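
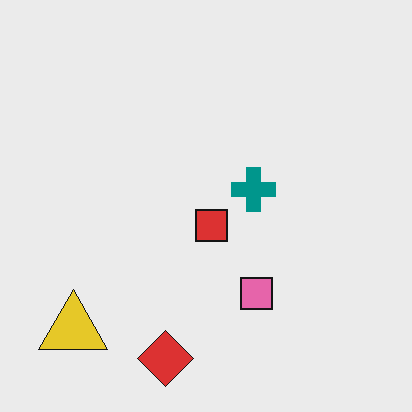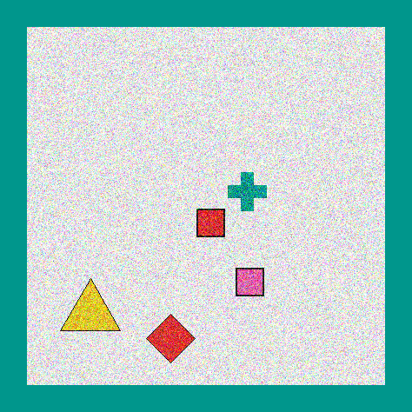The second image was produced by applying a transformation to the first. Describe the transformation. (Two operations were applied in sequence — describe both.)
The transformation is: degraded with a thick layer of grain, then framed with a teal border.

Random speckle covers the whole image, including the flat background. A solid teal frame runs around the edge of the second image, with the content slightly shrunk inside it.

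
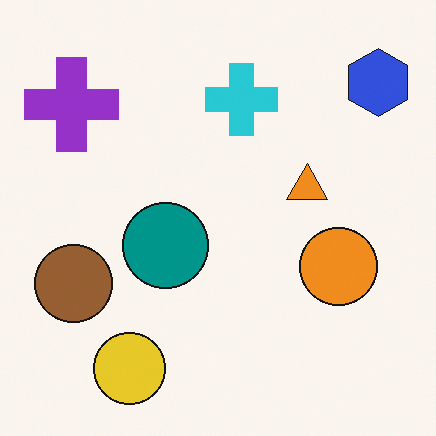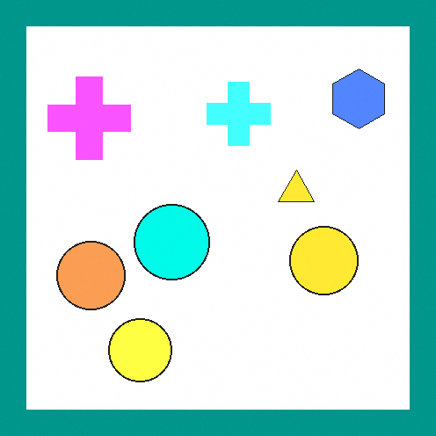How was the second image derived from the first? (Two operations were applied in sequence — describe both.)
The image was brightened a lot, then framed with a teal border.

Every pixel — background and shapes alike — is uniformly brightened. A solid teal frame runs around the edge of the second image, with the content slightly shrunk inside it.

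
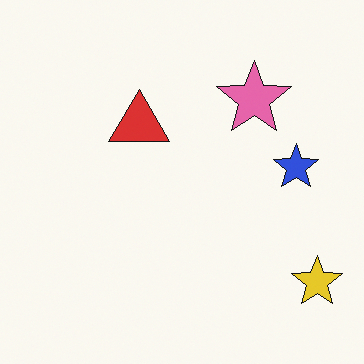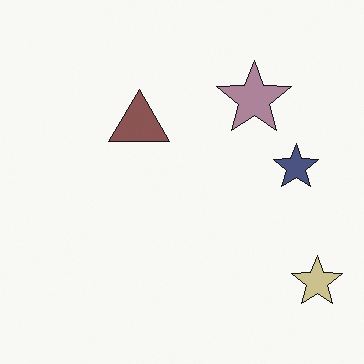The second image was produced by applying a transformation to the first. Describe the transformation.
It was heavily desaturated.

All colors are more muted and greyish — a global saturation change.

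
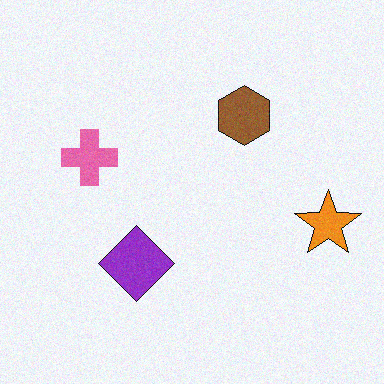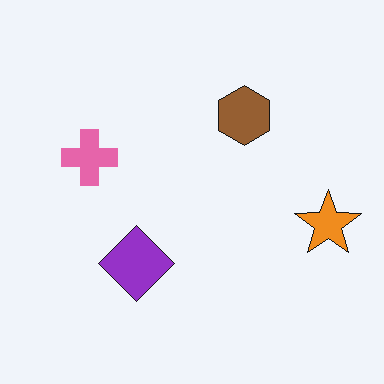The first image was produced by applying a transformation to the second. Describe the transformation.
The transformation is: degraded with a light layer of grain.

Random speckle covers the whole image, including the flat background.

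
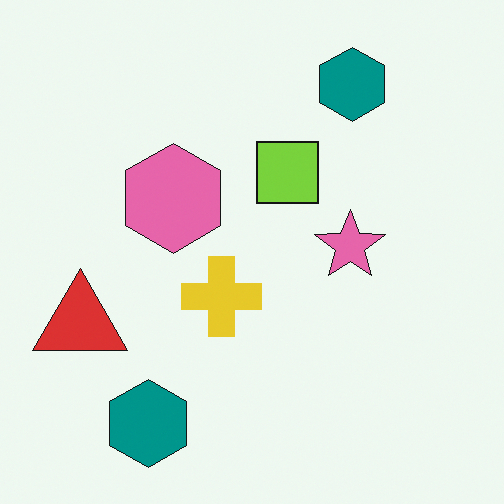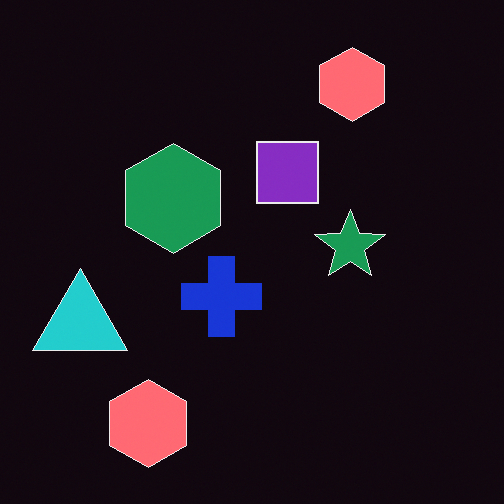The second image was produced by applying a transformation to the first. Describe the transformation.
Color-inverted (negative).

The light background has become dark and every shape's color is its complement — a photographic negative.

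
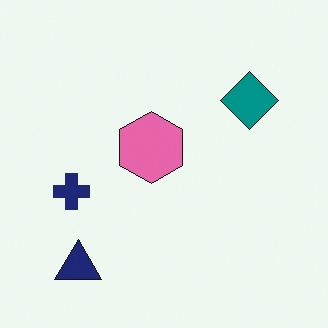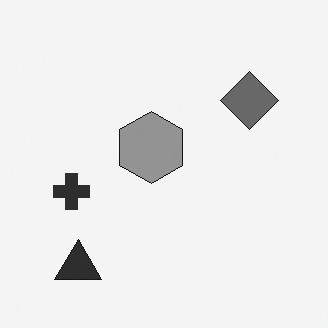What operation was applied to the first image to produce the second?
The second image is the first converted to grayscale.

All color is removed — every shape is now a shade of grey.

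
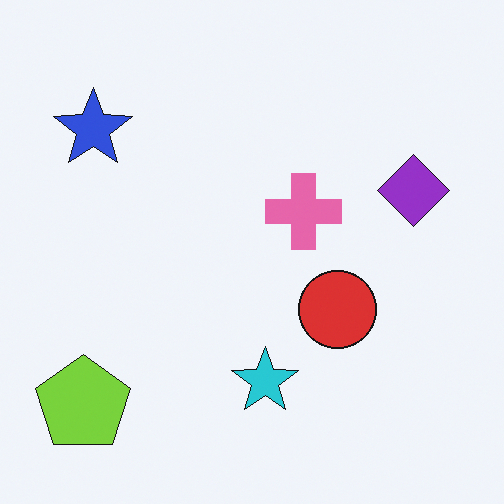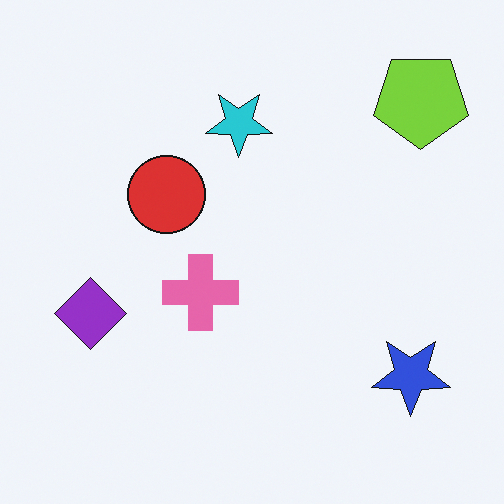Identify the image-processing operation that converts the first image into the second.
The transformation is: rotated 180°.

The lime pentagon sits in the bottom-left of the first image and the top-right of the second — consistent with a whole-image 180° rotation.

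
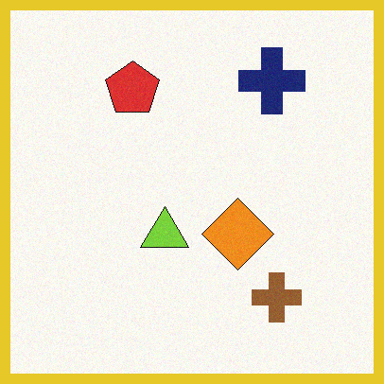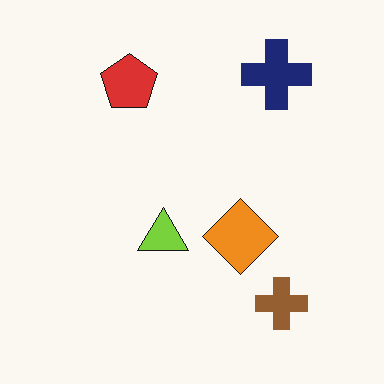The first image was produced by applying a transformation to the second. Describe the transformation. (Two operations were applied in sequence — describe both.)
The image was degraded with light additive noise, then framed with a yellow border.

Random speckle covers the whole image, including the flat background. A solid yellow frame runs around the edge of the first image, with the content slightly shrunk inside it.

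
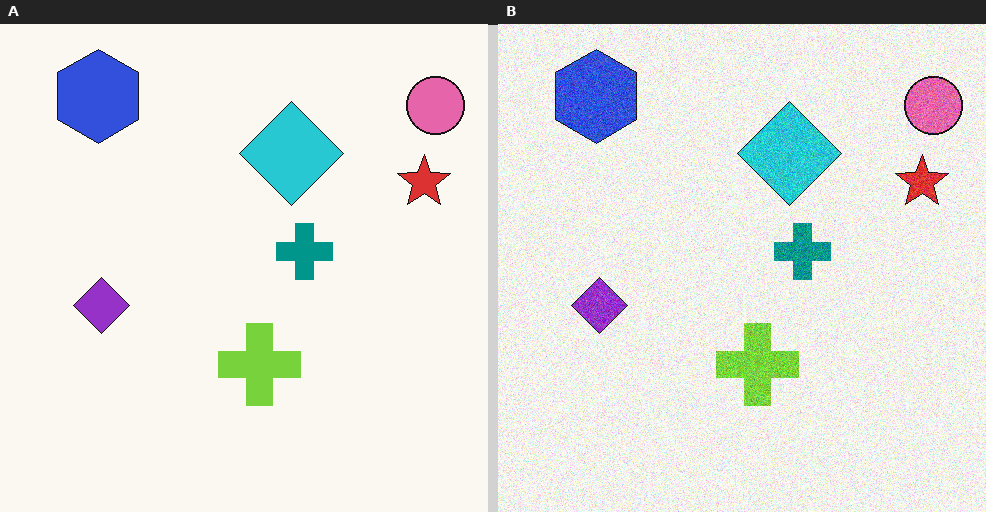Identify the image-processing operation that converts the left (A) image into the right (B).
It was degraded with moderate additive noise.

Random speckle covers the whole image, including the flat background.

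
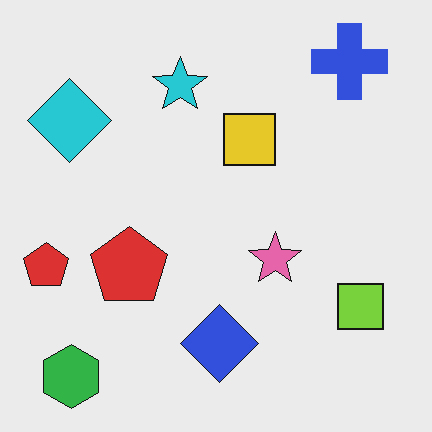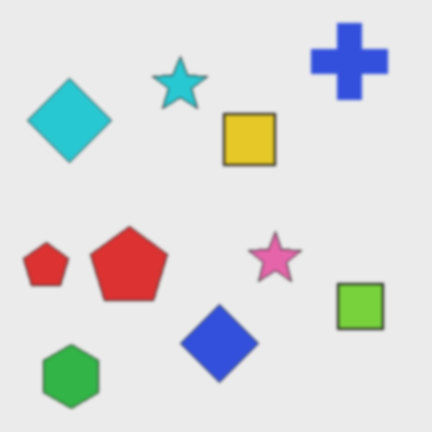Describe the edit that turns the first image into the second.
Lightly blurred.

Shape edges and outlines are uniformly softened across the whole image.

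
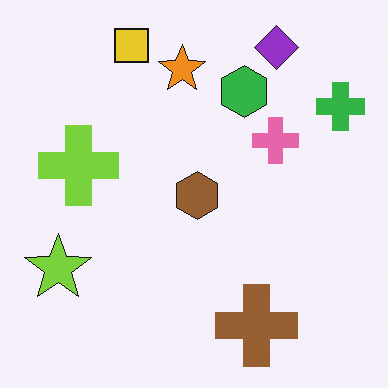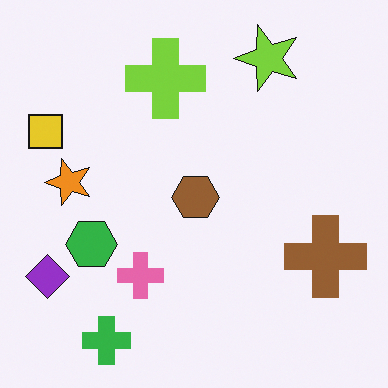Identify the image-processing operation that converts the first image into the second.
The transformation is: transposed (reflected across the top-left ↔ bottom-right diagonal).

Shapes have swapped their row and column positions — what was in the top-right is now in the bottom-left — a diagonal reflection.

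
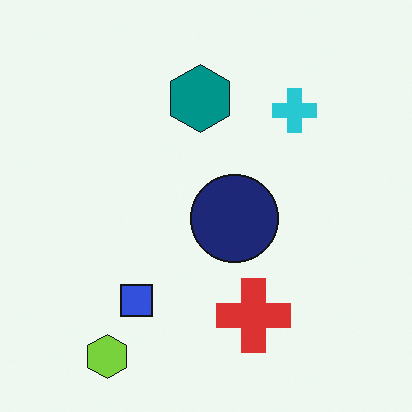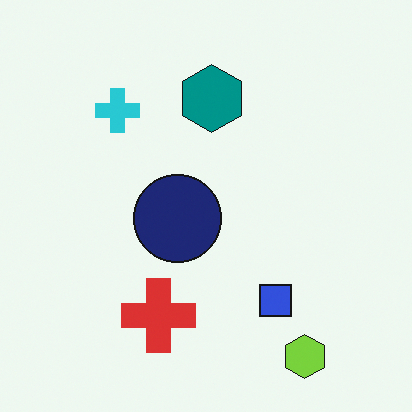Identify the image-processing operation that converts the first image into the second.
The transformation is: flipped horizontally (left ↔ right).

The lime hexagon is in the bottom-left of the first image and the bottom-right of the second — shapes on opposite sides of the vertical midline have swapped in a mirror flip.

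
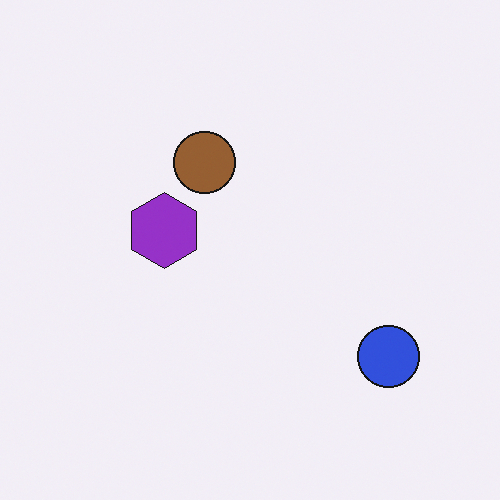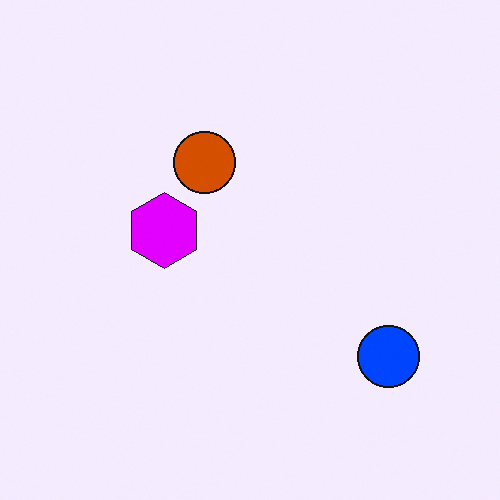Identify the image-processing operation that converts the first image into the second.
The image was made much more vivid (saturation change).

All colors are more vivid — a global saturation change.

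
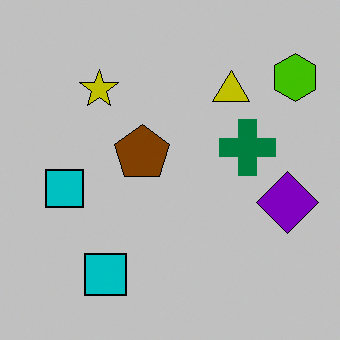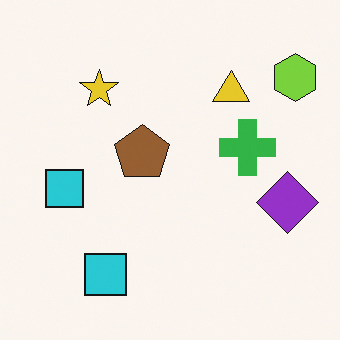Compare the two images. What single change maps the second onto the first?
It was heavily posterized to just a handful of flat colors.

Each flat color has snapped to a coarser quantized level — most visibly, the near-white background has dropped to a flat grey.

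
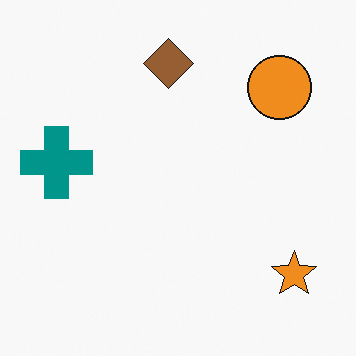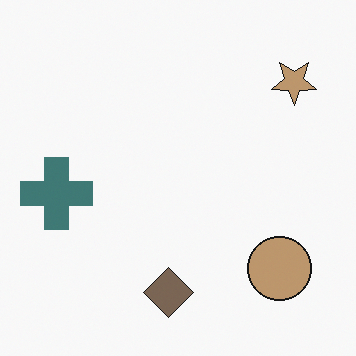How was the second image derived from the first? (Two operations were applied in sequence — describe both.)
Flipped vertically (top ↔ bottom), then heavily desaturated.

The brown diamond is in the top of the first image and the bottom of the second — shapes on opposite sides of the horizontal midline have swapped in a mirror flip. All colors are more muted and greyish — a global saturation change.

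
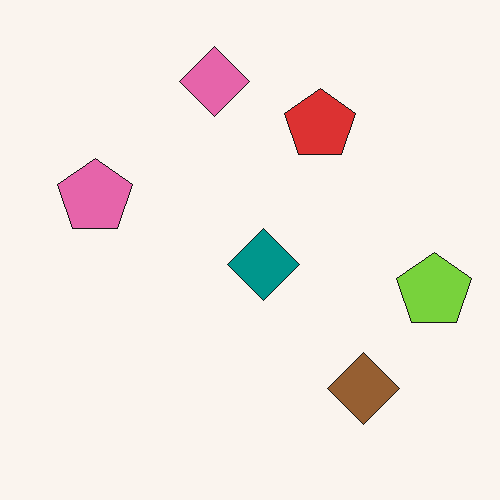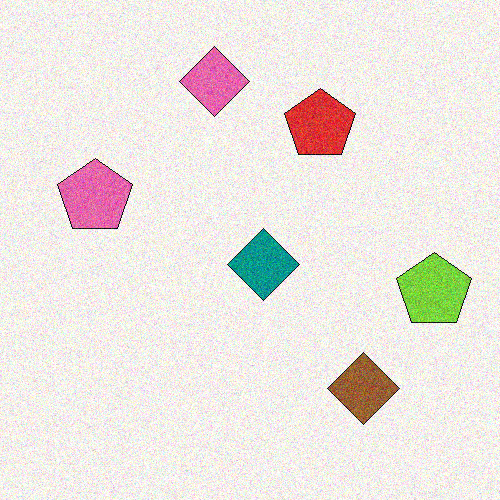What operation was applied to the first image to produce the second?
Degraded with moderate additive noise.

Random speckle covers the whole image, including the flat background.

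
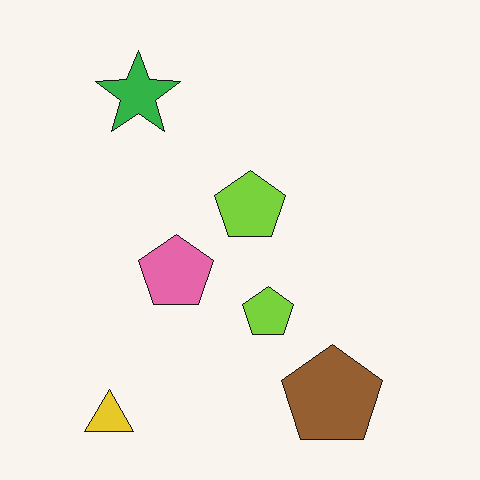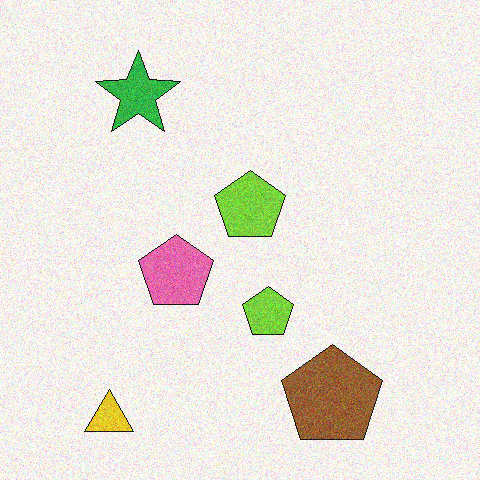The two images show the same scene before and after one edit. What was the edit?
It was degraded with moderate additive noise.

Random speckle covers the whole image, including the flat background.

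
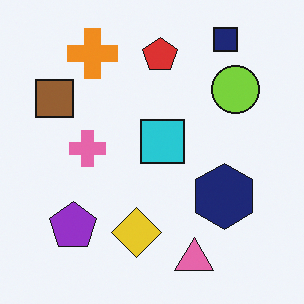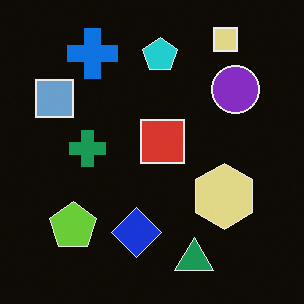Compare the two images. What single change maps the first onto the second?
The image was color-inverted (negative).

The light background has become dark and every shape's color is its complement — a photographic negative.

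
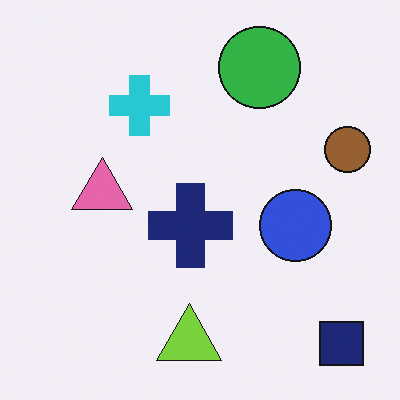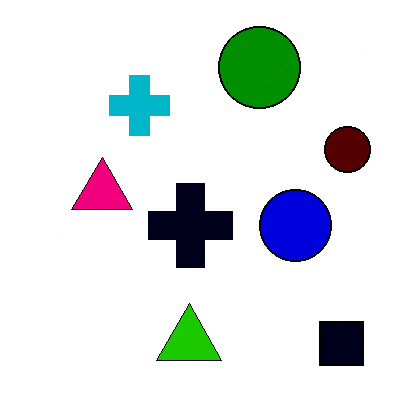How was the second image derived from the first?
The image was given much higher contrast.

Tones are pushed away from mid-grey across the whole image — a global contrast change.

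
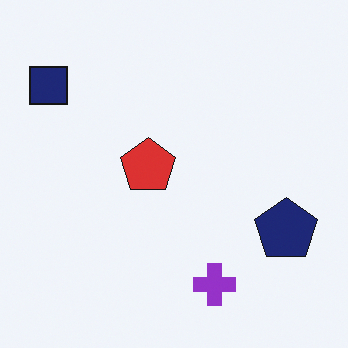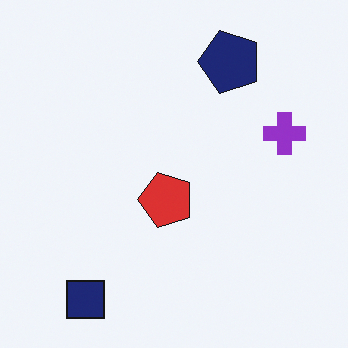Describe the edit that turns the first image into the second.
The transformation is: rotated 90° counter-clockwise.

The navy square sits in the top-left of the first image and the bottom-left of the second — consistent with a whole-image 90° counter-clockwise rotation.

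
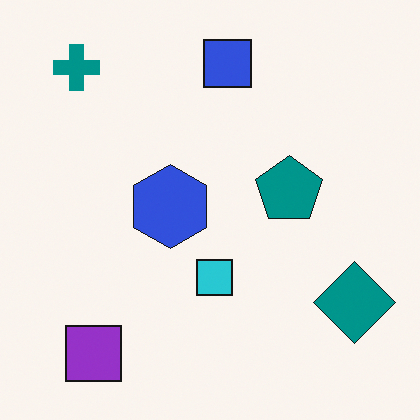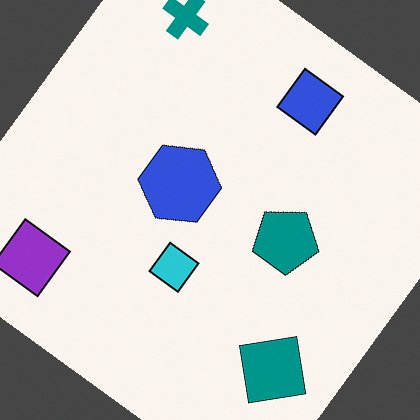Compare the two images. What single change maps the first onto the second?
This is the original image rotated clockwise by a large amount — several tens of degrees.

Every shape is tilted by the same angle and the image corners show triangular fill wedges — a whole-image rotation by a non-right angle.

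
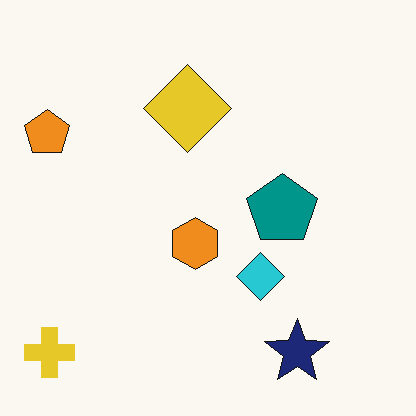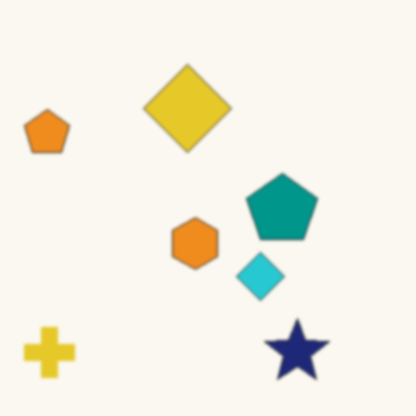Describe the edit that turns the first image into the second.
The transformation is: given a subtle gaussian blur.

Shape edges and outlines are uniformly softened across the whole image.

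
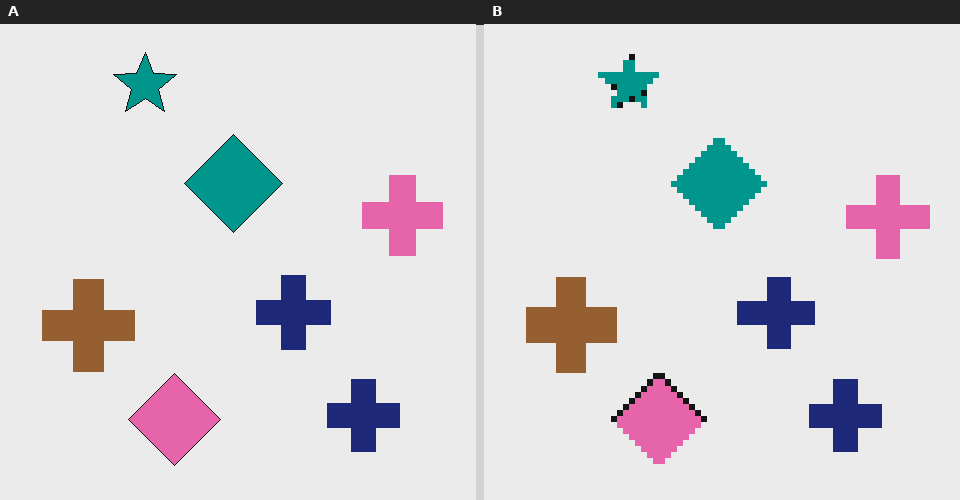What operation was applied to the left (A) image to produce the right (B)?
Pixelated into visible square blocks.

Shapes are reduced to large square blocks; fine edges and outlines are lost — a downscale-then-upscale (mosaic) effect.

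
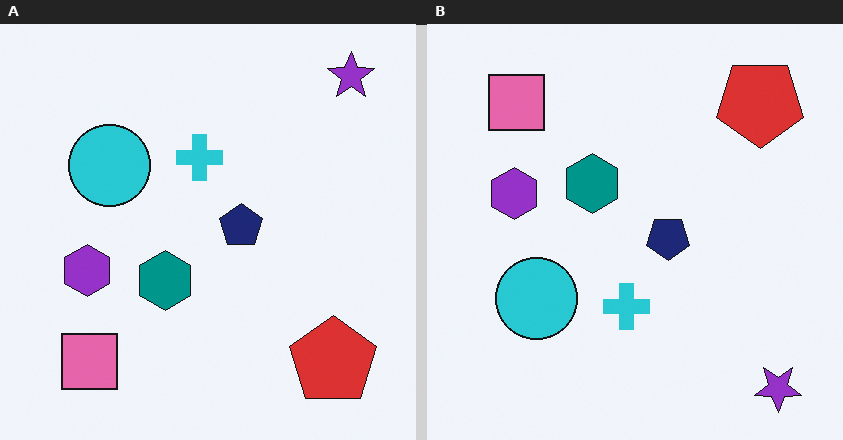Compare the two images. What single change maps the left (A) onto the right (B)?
The image was flipped vertically (top ↔ bottom).

The purple star is in the top-right of the left (A) image and the bottom-right of the right (B) — shapes on opposite sides of the horizontal midline have swapped in a mirror flip.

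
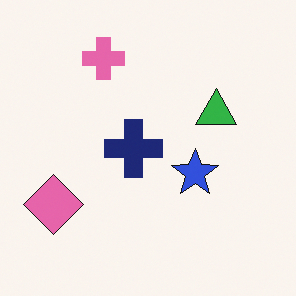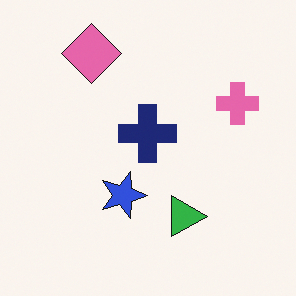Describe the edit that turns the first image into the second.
The second image is the first rotated 90° clockwise.

The pink diamond sits in the bottom-left of the first image and the top-left of the second — consistent with a whole-image 90° clockwise rotation.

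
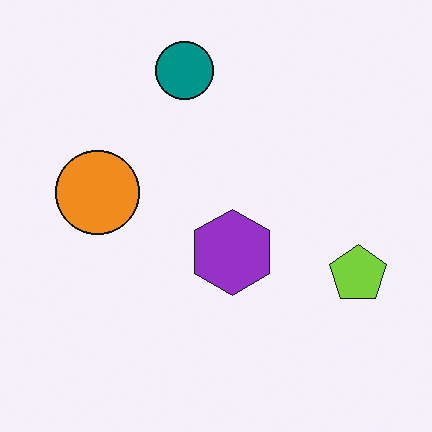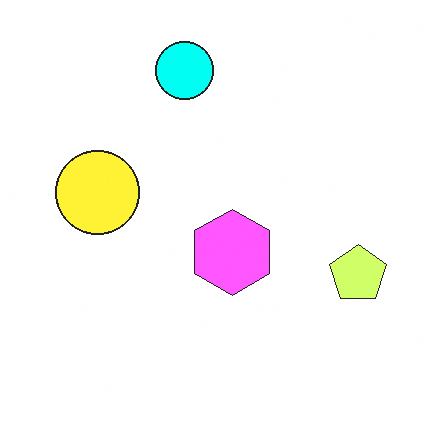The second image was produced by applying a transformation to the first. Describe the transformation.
The image was brightened a lot.

Every pixel — background and shapes alike — is uniformly brightened.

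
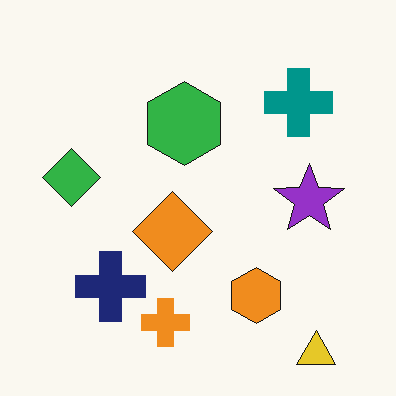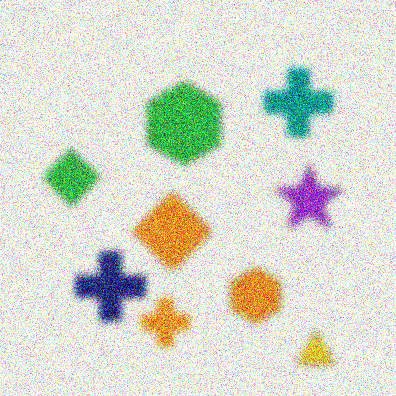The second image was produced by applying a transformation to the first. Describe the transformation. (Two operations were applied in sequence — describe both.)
This is the original image noticeably gaussian-blurred, then degraded with strong gaussian noise.

Shape edges and outlines are uniformly softened across the whole image. Random speckle covers the whole image, including the flat background.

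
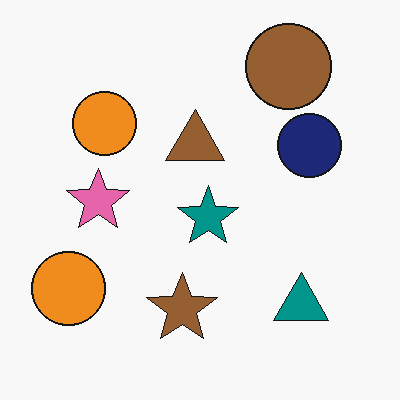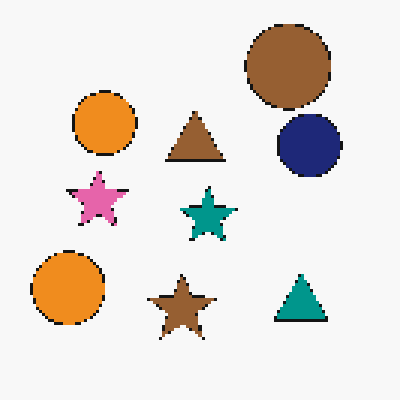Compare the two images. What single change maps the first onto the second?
Mildly pixelated.

Shapes are reduced to large square blocks; fine edges and outlines are lost — a downscale-then-upscale (mosaic) effect.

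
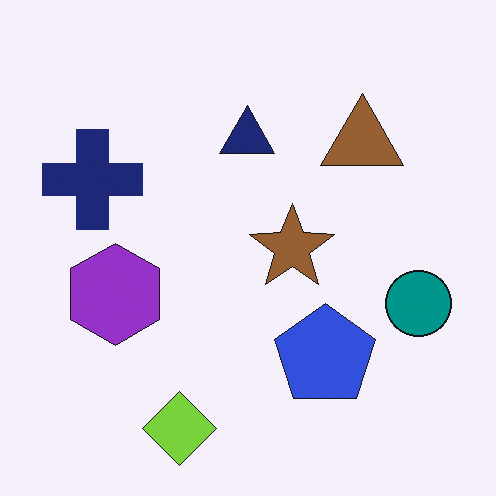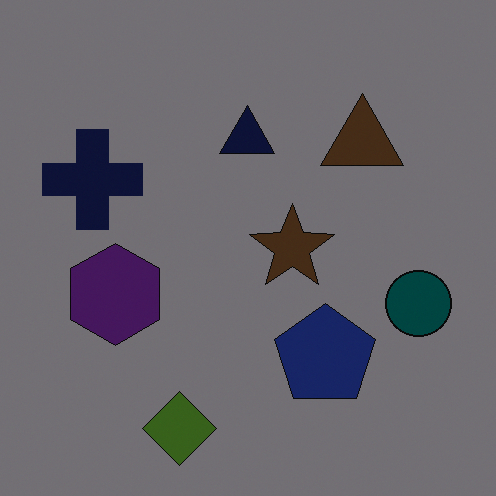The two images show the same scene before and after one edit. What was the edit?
Darkened a lot.

Every pixel — background and shapes alike — is uniformly darkened.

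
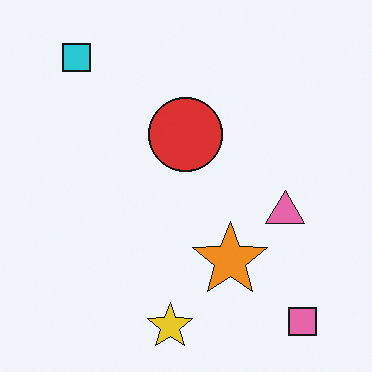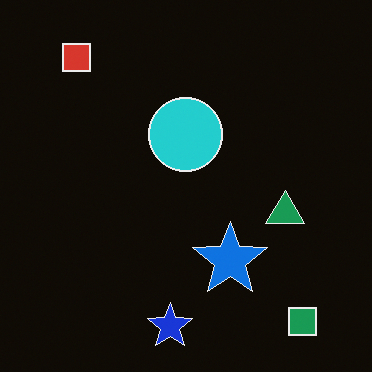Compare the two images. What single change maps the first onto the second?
The transformation is: color-inverted (negative).

The light background has become dark and every shape's color is its complement — a photographic negative.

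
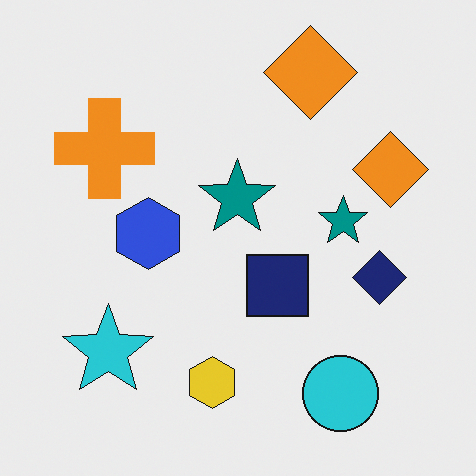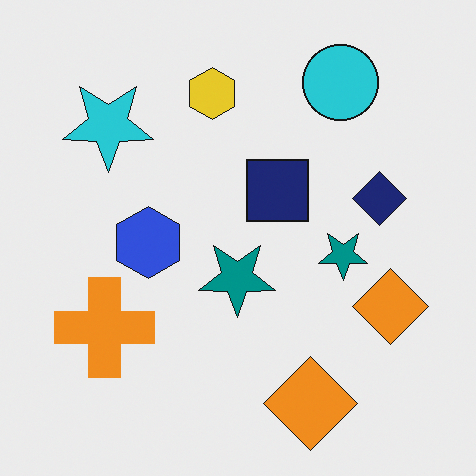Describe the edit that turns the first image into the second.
Flipped vertically (top ↔ bottom).

The cyan circle is in the bottom-right of the first image and the top-right of the second — shapes on opposite sides of the horizontal midline have swapped in a mirror flip.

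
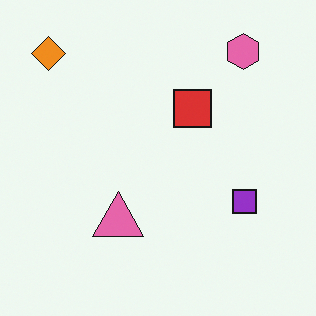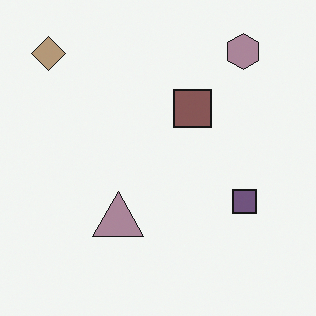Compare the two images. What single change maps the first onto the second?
Heavily desaturated.

All colors are more muted and greyish — a global saturation change.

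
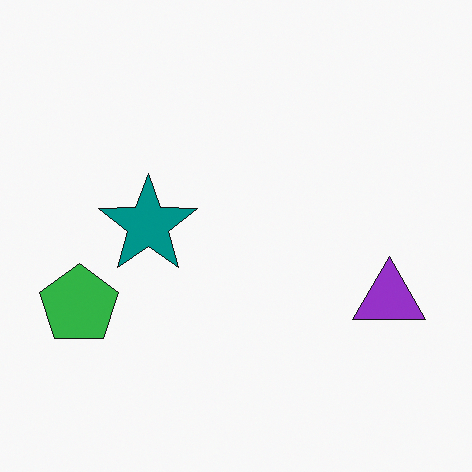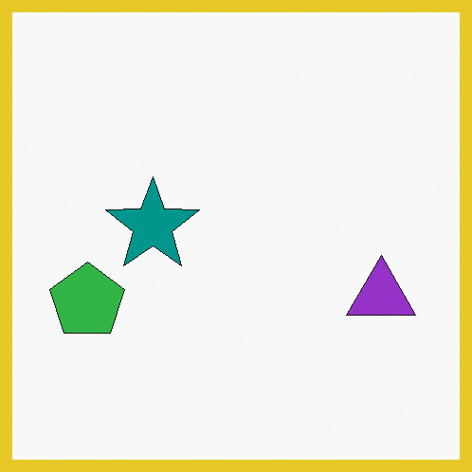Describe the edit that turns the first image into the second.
Framed with a yellow border.

A solid yellow frame runs around the edge of the second image, with the content slightly shrunk inside it.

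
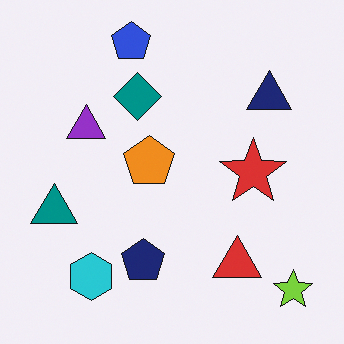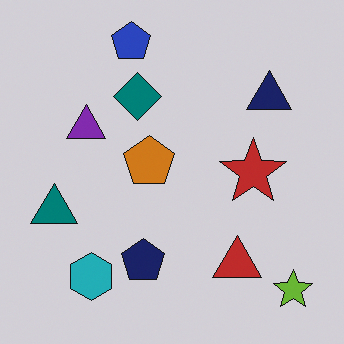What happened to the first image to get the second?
The transformation is: slightly darkened.

Every pixel — background and shapes alike — is uniformly darkened.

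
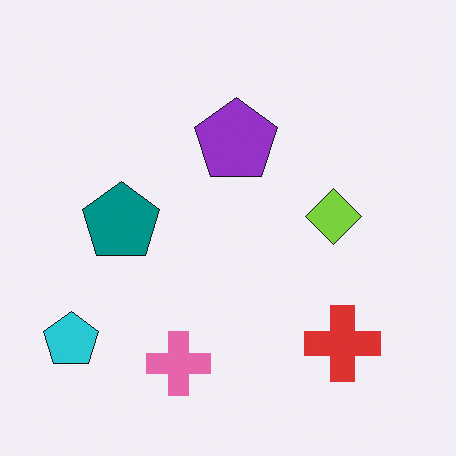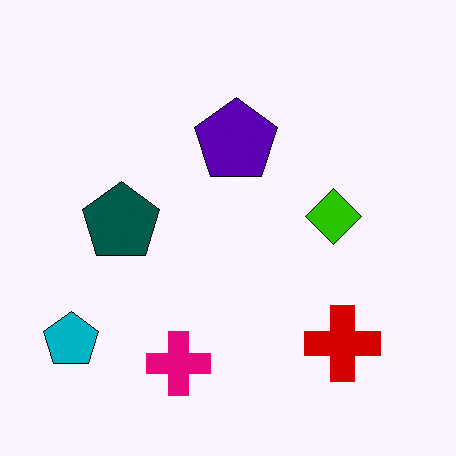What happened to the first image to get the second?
Boosted in contrast.

Tones are pushed away from mid-grey across the whole image — a global contrast change.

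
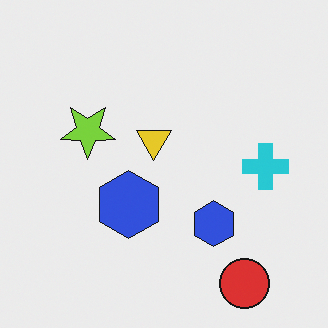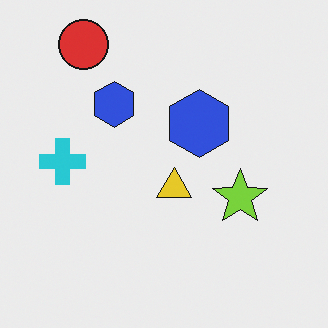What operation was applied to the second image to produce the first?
The image was rotated 180°.

The red circle sits in the top-left of the second image and the bottom-right of the first — consistent with a whole-image 180° rotation.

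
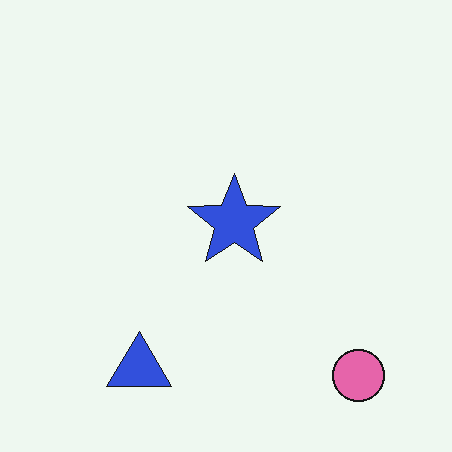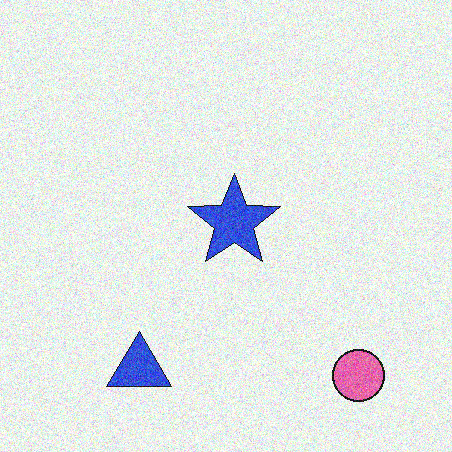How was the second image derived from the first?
The transformation is: degraded with moderate additive noise.

Random speckle covers the whole image, including the flat background.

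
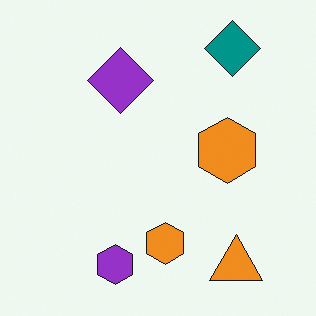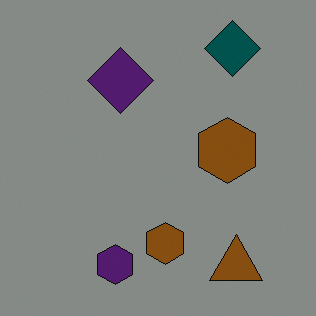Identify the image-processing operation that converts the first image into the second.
Substantially darkened.

Every pixel — background and shapes alike — is uniformly darkened.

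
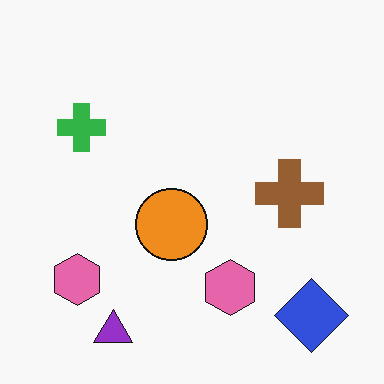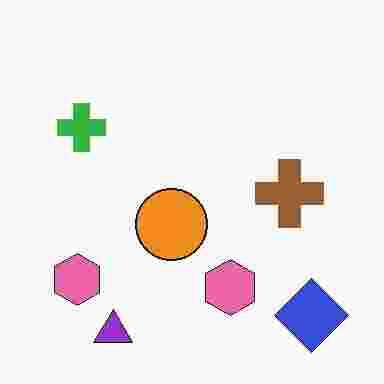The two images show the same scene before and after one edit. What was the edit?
Degraded with heavy JPEG compression.

Blocky 8×8 compression artifacts appear around shape edges and the flat background shows ringing — characteristic JPEG degradation.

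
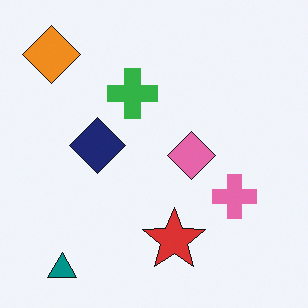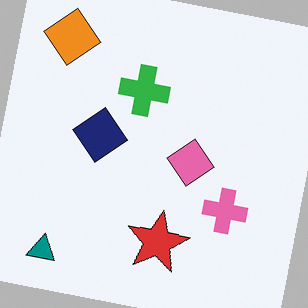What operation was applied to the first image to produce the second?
The image was rotated clockwise by a slight angle.

Every shape is tilted by the same angle and the image corners show triangular fill wedges — a whole-image rotation by a non-right angle.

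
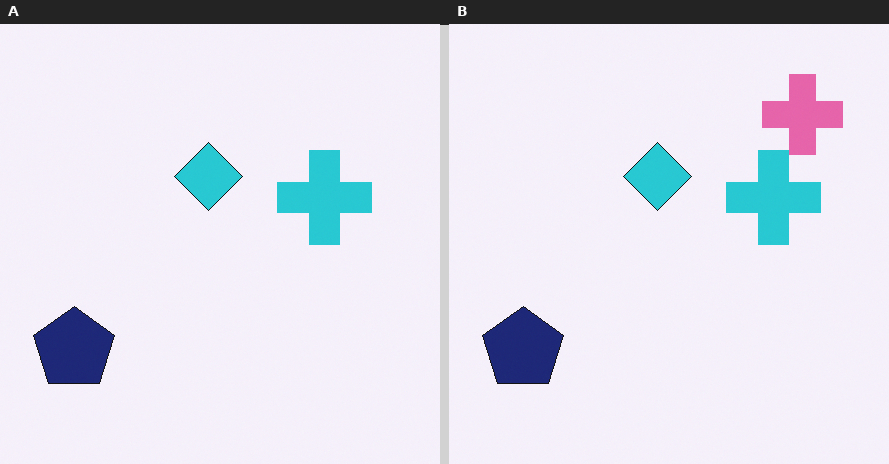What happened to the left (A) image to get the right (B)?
The image was overlaid with an additional pink cross.

A pink cross appears in the right (B) image that is absent from the left (A).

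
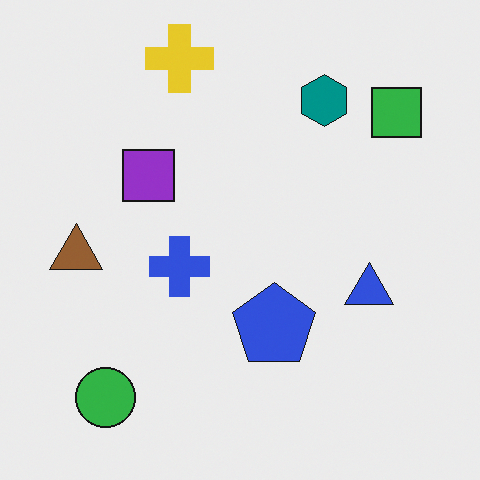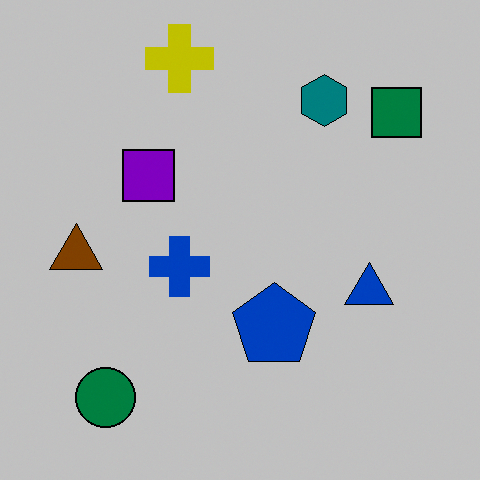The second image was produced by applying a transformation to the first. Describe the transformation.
The second image is the first aggressively posterized.

Each flat color has snapped to a coarser quantized level — most visibly, the near-white background has dropped to a flat grey.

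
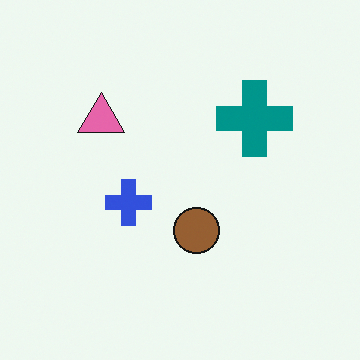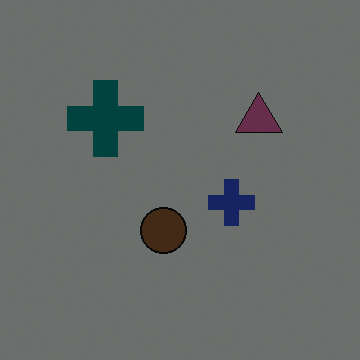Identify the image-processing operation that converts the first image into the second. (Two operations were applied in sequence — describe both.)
Substantially darkened, then flipped horizontally (left ↔ right).

Every pixel — background and shapes alike — is uniformly darkened. The pink triangle is in the top-left of the first image and the top-right of the second — shapes on opposite sides of the vertical midline have swapped in a mirror flip.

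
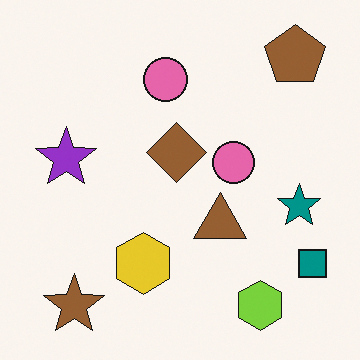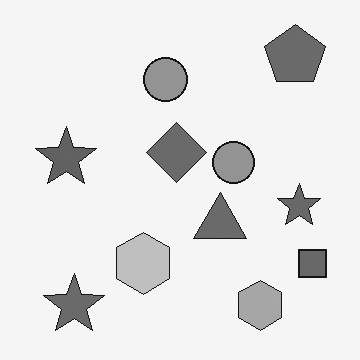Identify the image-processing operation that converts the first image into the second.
The transformation is: converted to grayscale.

All color is removed — every shape is now a shade of grey.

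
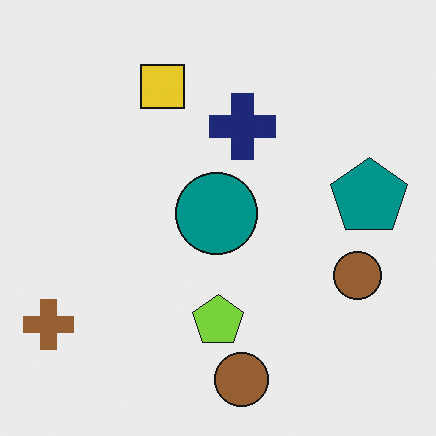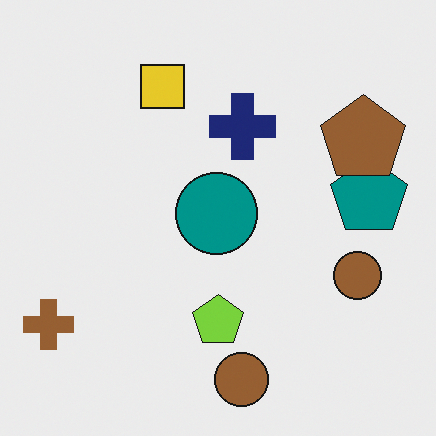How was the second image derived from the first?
The image was overlaid with an additional brown pentagon.

A brown pentagon appears in the second image that is absent from the first.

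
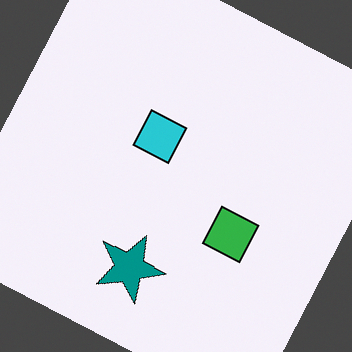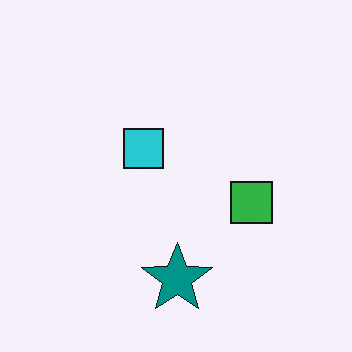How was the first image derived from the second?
It was rotated clockwise by a moderate amount.

Every shape is tilted by the same angle and the image corners show triangular fill wedges — a whole-image rotation by a non-right angle.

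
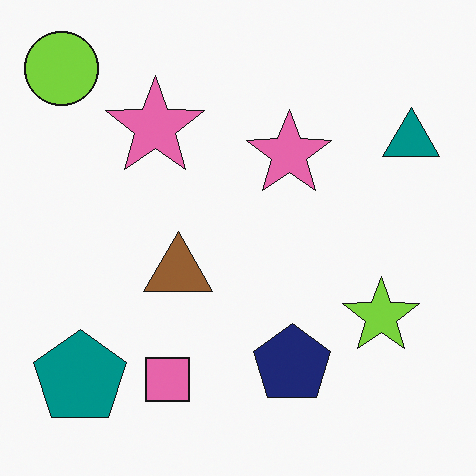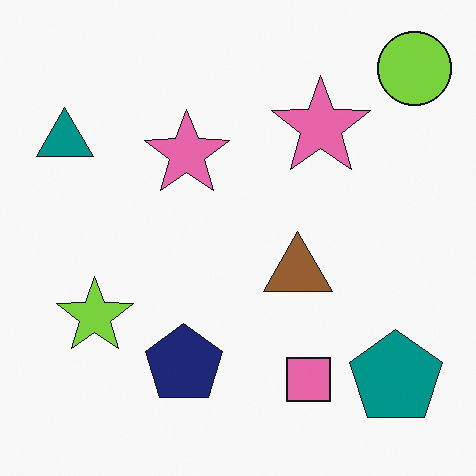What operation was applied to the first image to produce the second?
The image was flipped horizontally (left ↔ right).

The lime circle is in the top-left of the first image and the top-right of the second — shapes on opposite sides of the vertical midline have swapped in a mirror flip.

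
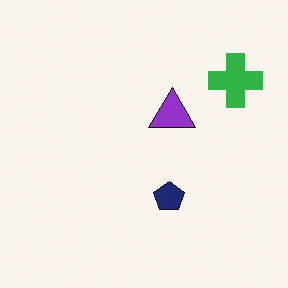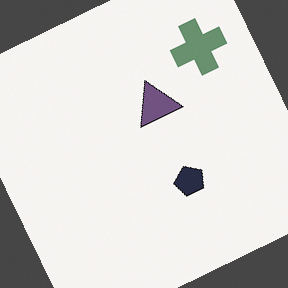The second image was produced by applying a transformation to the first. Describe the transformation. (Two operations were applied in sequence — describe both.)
It was rotated counter-clockwise by a clearly visible amount, then heavily desaturated.

Every shape is tilted by the same angle and the image corners show triangular fill wedges — a whole-image rotation by a non-right angle. All colors are more muted and greyish — a global saturation change.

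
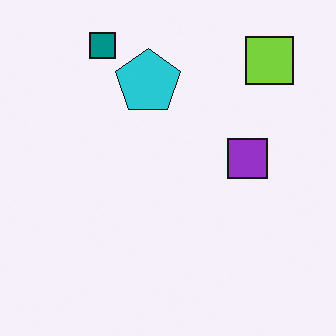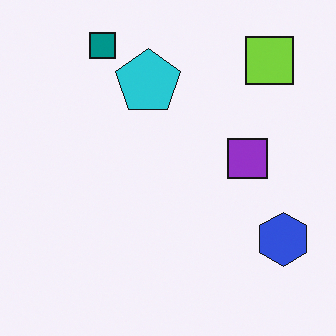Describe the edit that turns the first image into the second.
This is the original image overlaid with an additional blue hexagon.

A blue hexagon appears in the second image that is absent from the first.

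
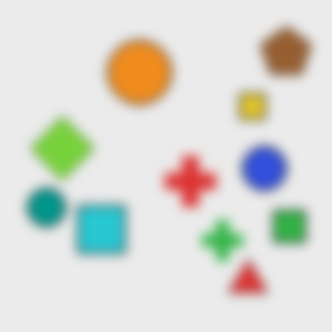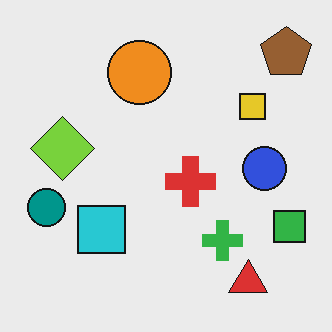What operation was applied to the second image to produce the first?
Heavily blurred.

Shape edges and outlines are uniformly softened across the whole image.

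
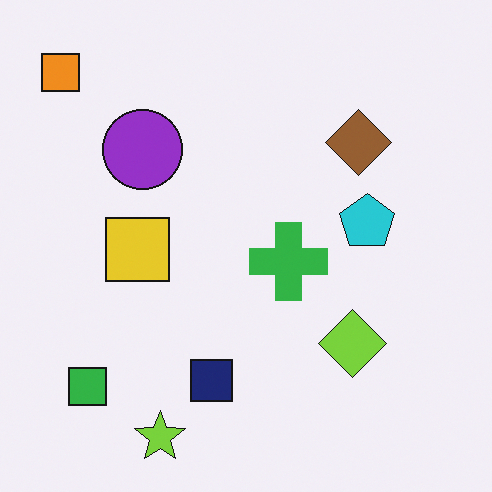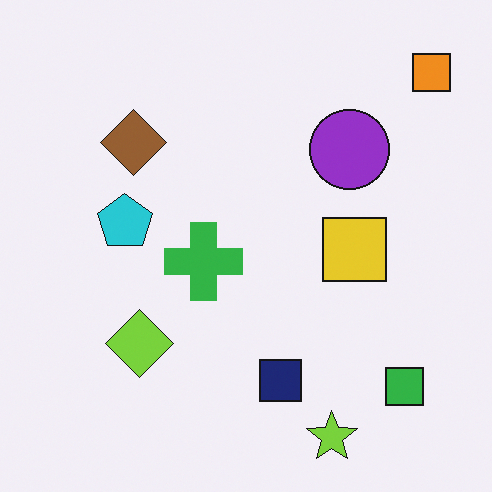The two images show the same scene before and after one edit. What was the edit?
The image was flipped horizontally (left ↔ right).

The orange square is in the top-left of the first image and the top-right of the second — shapes on opposite sides of the vertical midline have swapped in a mirror flip.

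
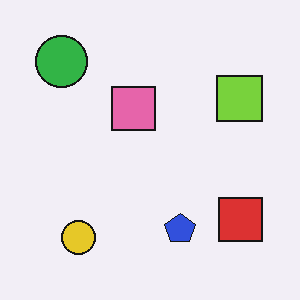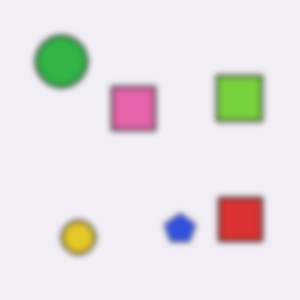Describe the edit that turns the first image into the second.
This is the original image noticeably gaussian-blurred.

Shape edges and outlines are uniformly softened across the whole image.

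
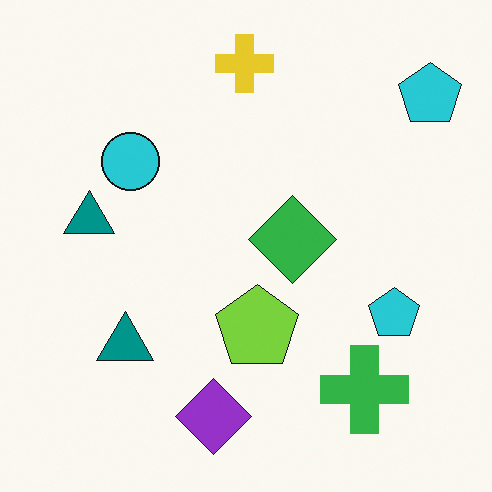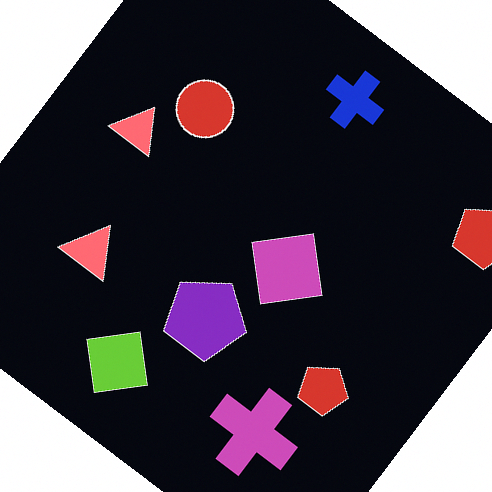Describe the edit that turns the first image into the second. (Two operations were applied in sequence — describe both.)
The second image is the first rotated clockwise by a large amount — several tens of degrees, then color-inverted (negative).

Every shape is tilted by the same angle and the image corners show triangular fill wedges — a whole-image rotation by a non-right angle. The light background has become dark and every shape's color is its complement — a photographic negative.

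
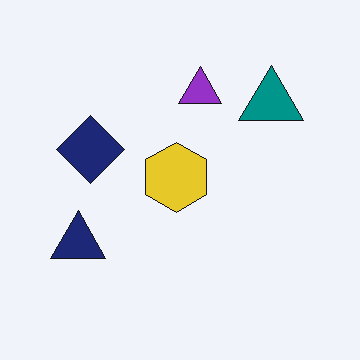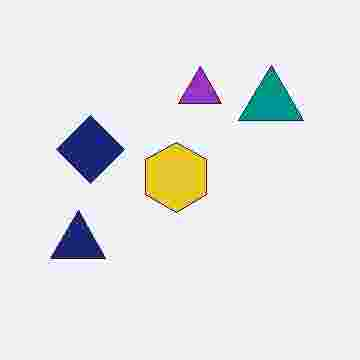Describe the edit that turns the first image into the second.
Heavily JPEG-compressed with obvious blocking artifacts.

Blocky 8×8 compression artifacts appear around shape edges and the flat background shows ringing — characteristic JPEG degradation.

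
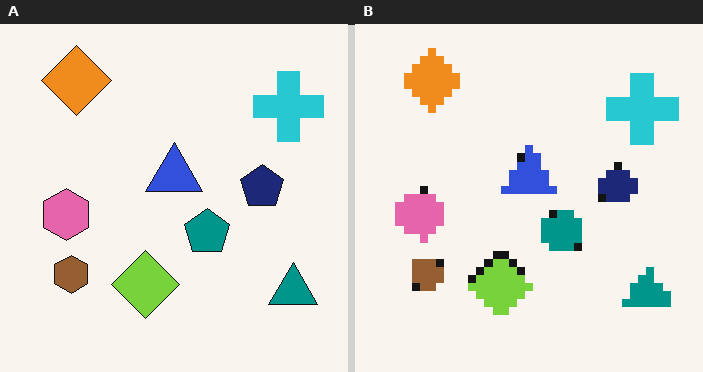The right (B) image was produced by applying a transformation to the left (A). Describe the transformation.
The right (B) image is the left (A) moderately pixelated.

Shapes are reduced to large square blocks; fine edges and outlines are lost — a downscale-then-upscale (mosaic) effect.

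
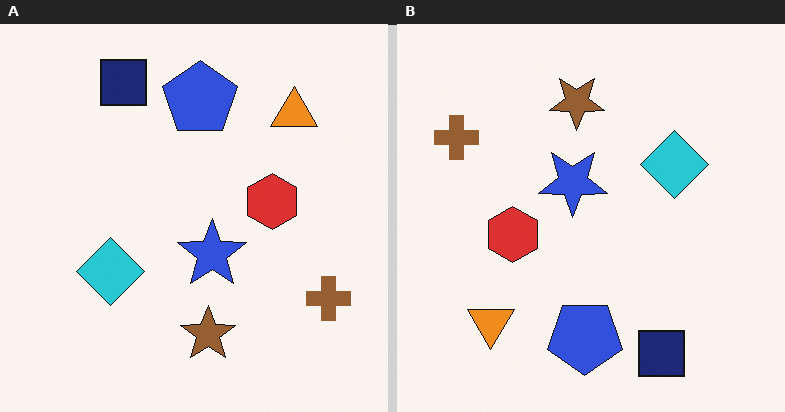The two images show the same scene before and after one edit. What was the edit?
This is the original image rotated 180°.

The brown cross sits in the bottom-right of the left (A) image and the top-left of the right (B) — consistent with a whole-image 180° rotation.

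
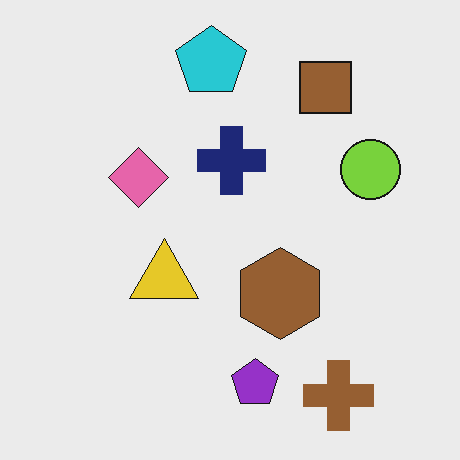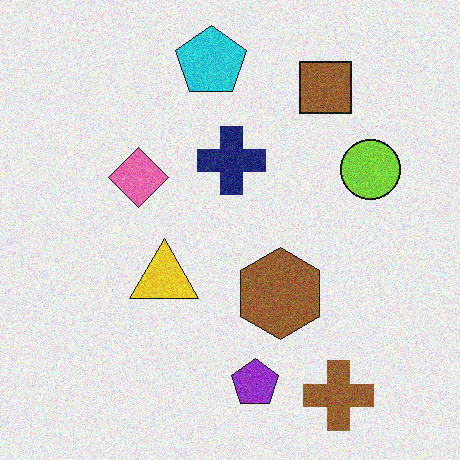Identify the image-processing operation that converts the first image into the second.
The image was degraded with visible gaussian noise.

Random speckle covers the whole image, including the flat background.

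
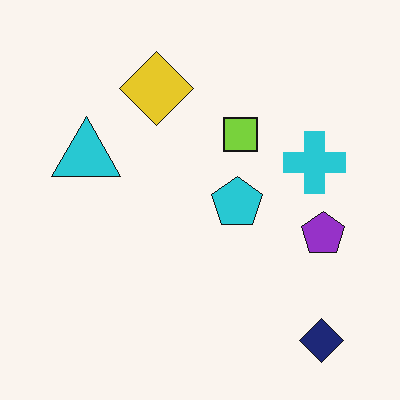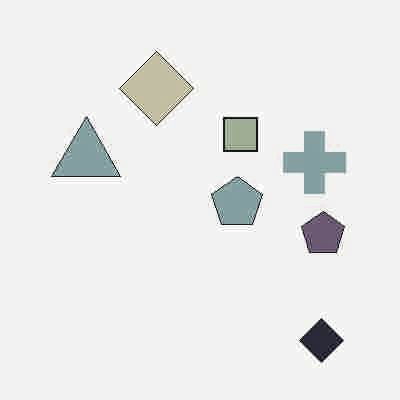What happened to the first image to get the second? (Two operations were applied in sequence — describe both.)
Heavily JPEG-compressed with obvious blocking artifacts, then heavily desaturated.

Blocky 8×8 compression artifacts appear around shape edges and the flat background shows ringing — characteristic JPEG degradation. All colors are more muted and greyish — a global saturation change.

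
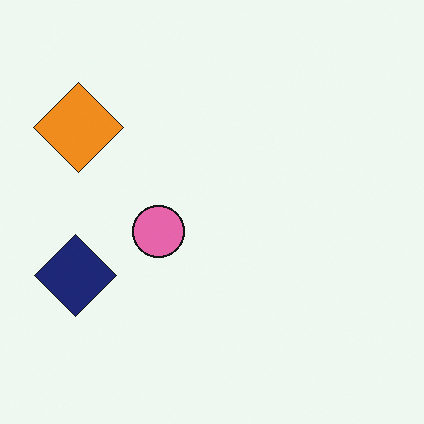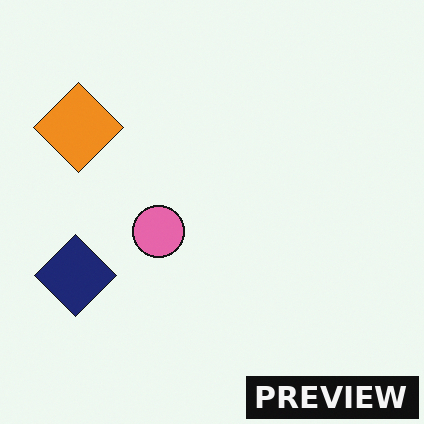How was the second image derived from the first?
The transformation is: watermarked with the text "PREVIEW" in the lower-right corner.

A dark label reading "PREVIEW" appears in the lower-right corner.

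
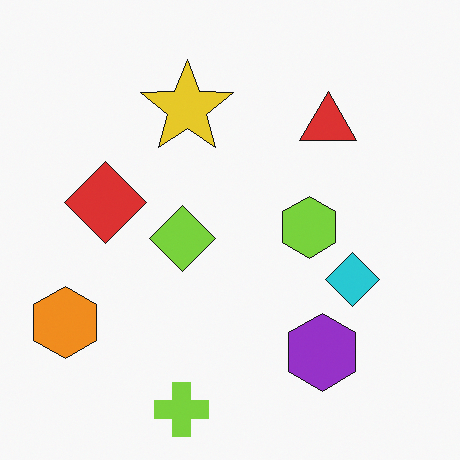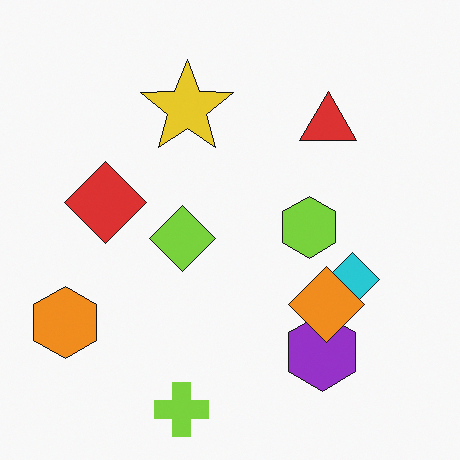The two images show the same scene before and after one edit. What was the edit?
This is the original image overlaid with an additional orange diamond.

An orange diamond appears in the second image that is absent from the first.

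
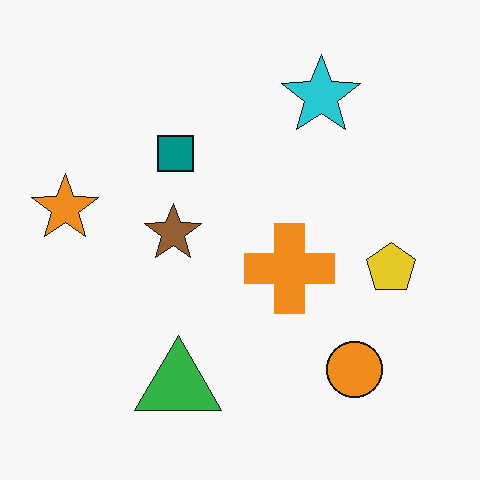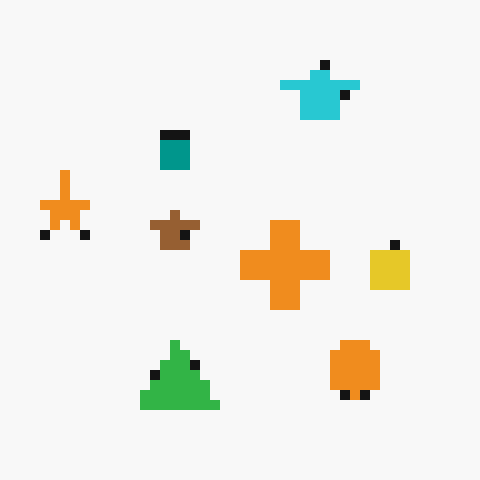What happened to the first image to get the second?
Coarsely pixelated.

Shapes are reduced to large square blocks; fine edges and outlines are lost — a downscale-then-upscale (mosaic) effect.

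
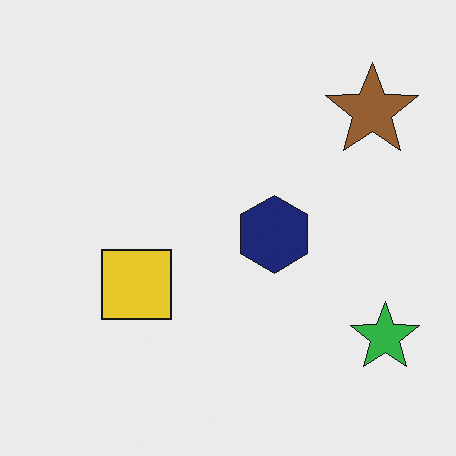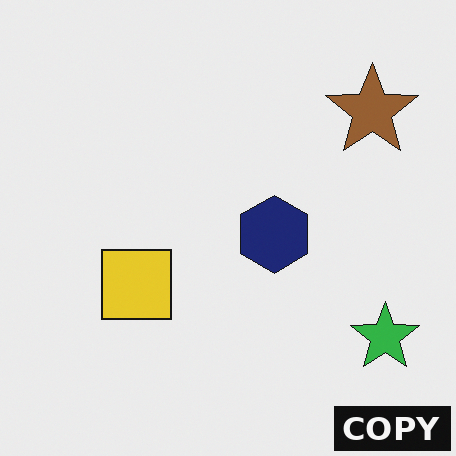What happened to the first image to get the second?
The second image is the first watermarked with the text "COPY" in the lower-right corner.

A dark label reading "COPY" appears in the lower-right corner.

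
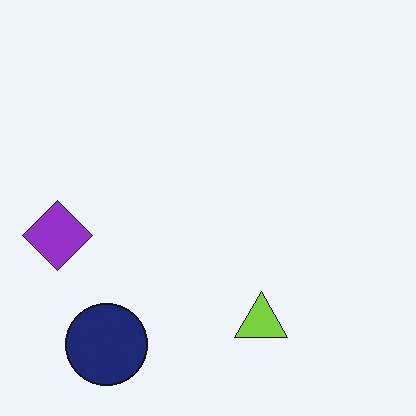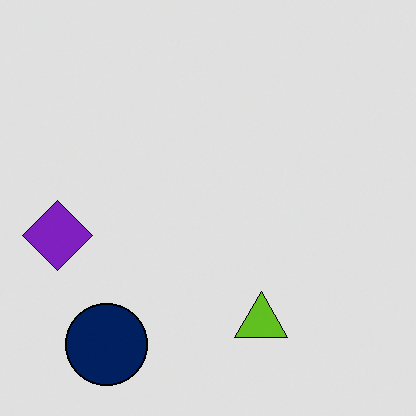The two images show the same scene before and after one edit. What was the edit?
The transformation is: posterized to a reduced palette.

Each flat color has snapped to a coarser quantized level — most visibly, the near-white background has dropped to a flat grey.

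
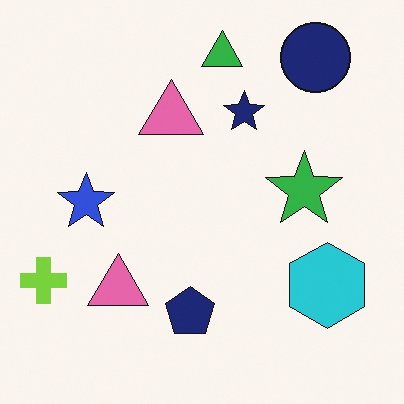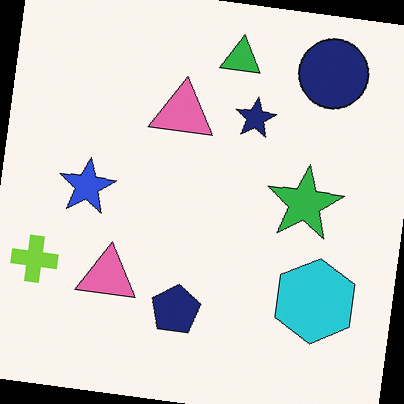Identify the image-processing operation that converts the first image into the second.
The image was rotated clockwise by a small amount.

Every shape is tilted by the same angle and the image corners show triangular fill wedges — a whole-image rotation by a non-right angle.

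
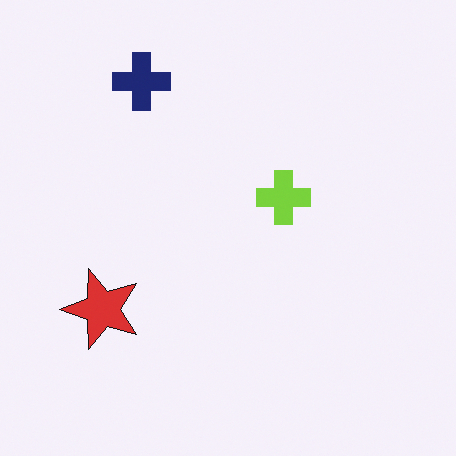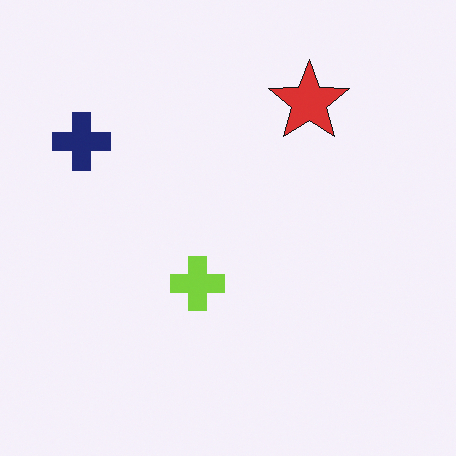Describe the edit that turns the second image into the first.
This is the original image transposed (reflected across the top-left ↔ bottom-right diagonal).

Shapes have swapped their row and column positions — what was in the top-right is now in the bottom-left — a diagonal reflection.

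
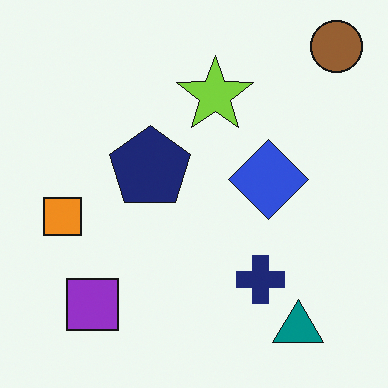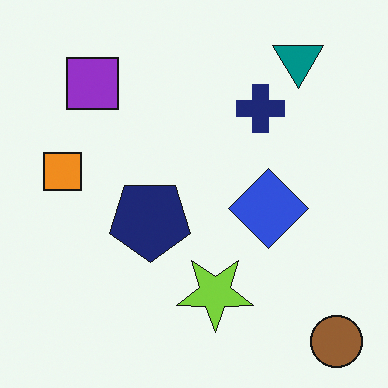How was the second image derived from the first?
Flipped vertically (top ↔ bottom).

The brown circle is in the top-right of the first image and the bottom-right of the second — shapes on opposite sides of the horizontal midline have swapped in a mirror flip.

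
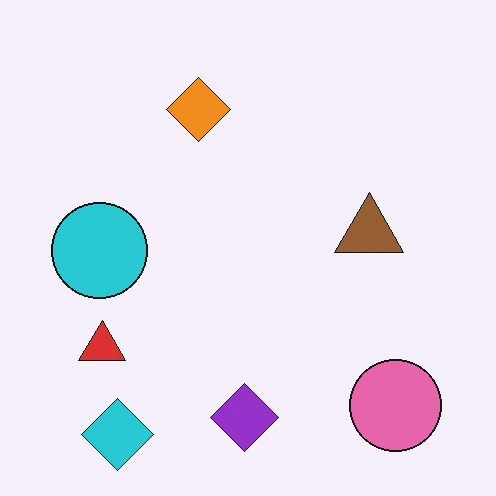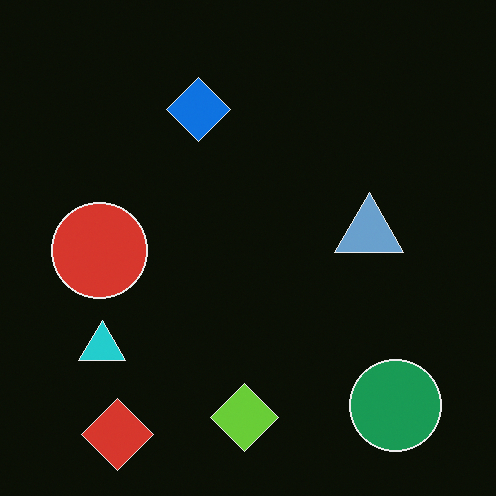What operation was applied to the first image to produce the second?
The second image is the first color-inverted (negative).

The light background has become dark and every shape's color is its complement — a photographic negative.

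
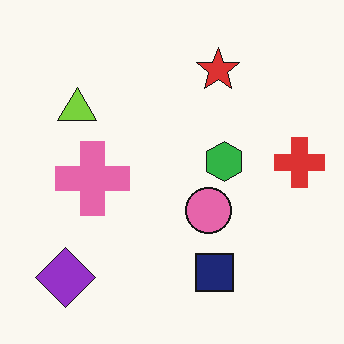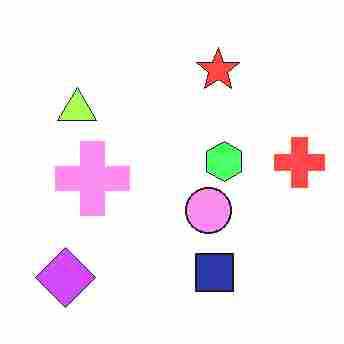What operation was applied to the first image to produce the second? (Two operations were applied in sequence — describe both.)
The second image is the first substantially brightened, then heavily JPEG-compressed with obvious blocking artifacts.

Every pixel — background and shapes alike — is uniformly brightened. Blocky 8×8 compression artifacts appear around shape edges and the flat background shows ringing — characteristic JPEG degradation.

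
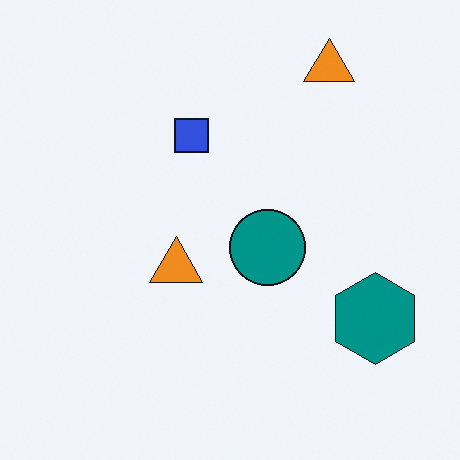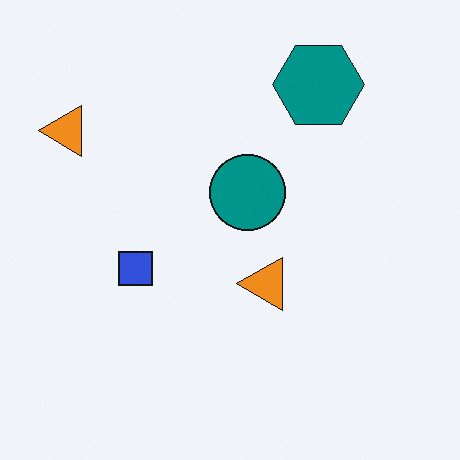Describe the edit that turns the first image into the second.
The second image is the first rotated 90° counter-clockwise.

The teal hexagon sits in the bottom-right of the first image and the top-right of the second — consistent with a whole-image 90° counter-clockwise rotation.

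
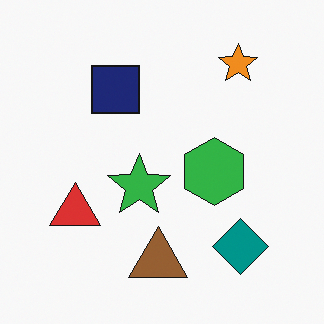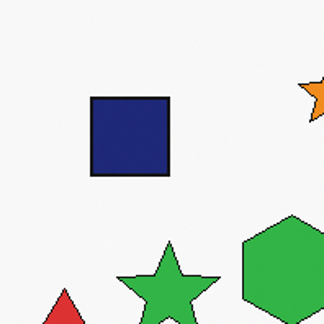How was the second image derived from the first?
Cropped tightly and scaled back up.

The visible shapes are larger and the field of view is narrower; shapes near the original edges may be partly or wholly outside the frame — a crop-and-rescale.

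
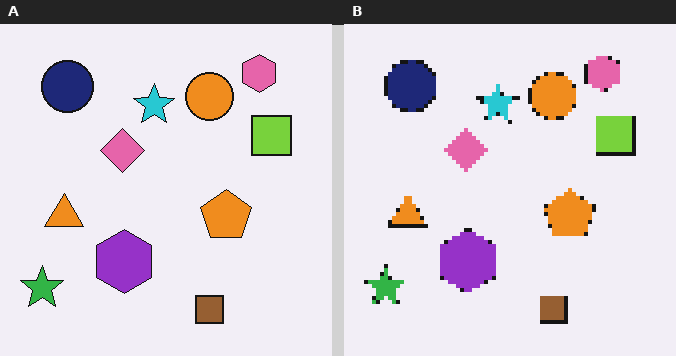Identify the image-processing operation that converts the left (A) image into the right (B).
Lightly pixelated (a mild mosaic effect).

Shapes are reduced to large square blocks; fine edges and outlines are lost — a downscale-then-upscale (mosaic) effect.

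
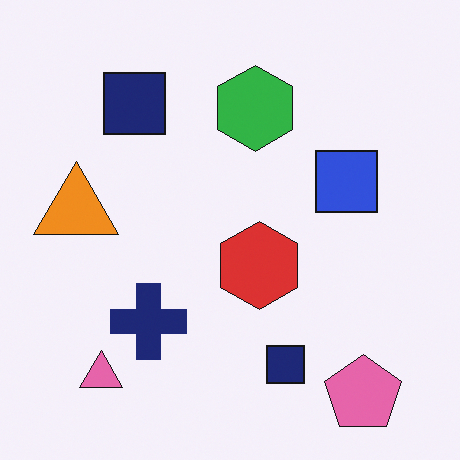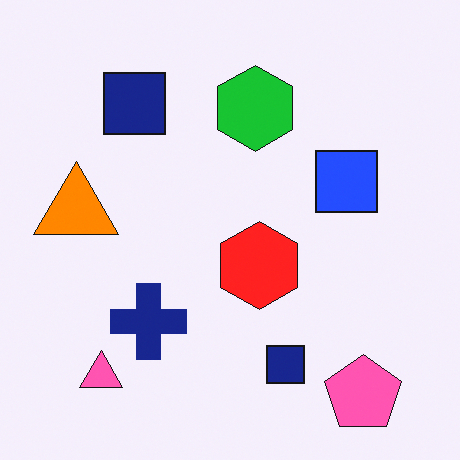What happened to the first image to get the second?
Slightly oversaturated.

All colors are more vivid — a global saturation change.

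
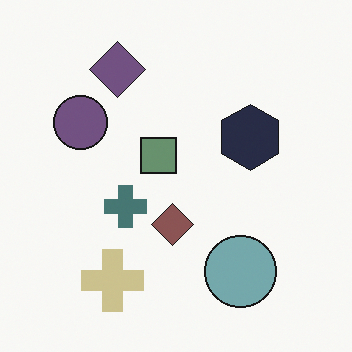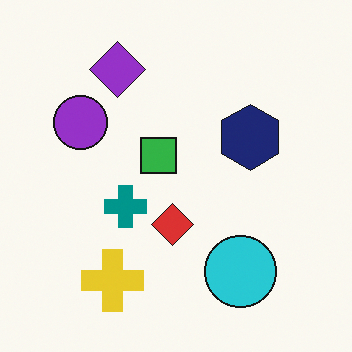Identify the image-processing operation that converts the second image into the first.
The transformation is: made much more muted (saturation change).

All colors are more muted and greyish — a global saturation change.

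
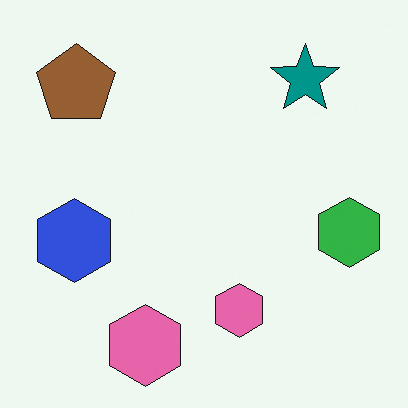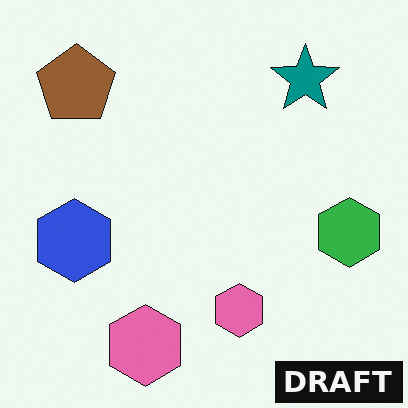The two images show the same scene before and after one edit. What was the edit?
Watermarked with the text "DRAFT" in the lower-right corner.

A dark label reading "DRAFT" appears in the lower-right corner.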